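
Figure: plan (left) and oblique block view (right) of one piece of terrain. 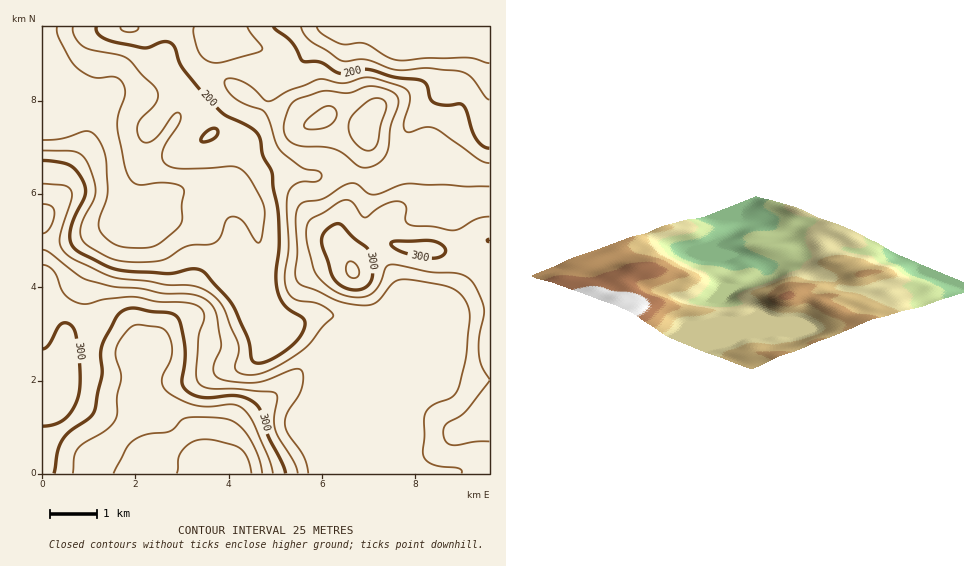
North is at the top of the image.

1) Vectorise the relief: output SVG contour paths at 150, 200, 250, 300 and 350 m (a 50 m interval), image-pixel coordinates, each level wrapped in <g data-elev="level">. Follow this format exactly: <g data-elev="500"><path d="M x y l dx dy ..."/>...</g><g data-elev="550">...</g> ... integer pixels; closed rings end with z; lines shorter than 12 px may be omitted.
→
<g data-elev="150"><path d="M489 63l-23-5-40 0-23 3-8-1-8-3-22-14-20 2-7-2-16-9-5-7"/><path d="M57 27l0 5 2 7 12 21 7 8 15 9 21 0 4 1 4 5 3 5 0 6-7 21-1 12 10 47 4 7 6 3 29-1 11 1 6 4 1 4-2 13 0 14-2 6-18 17-11 5-26 0-14-5-9-8-3-8 1-9 6-18 2-10-2-32-7-17-6-7-6-2-25 8-19 1"/></g><g data-elev="200"><path d="M489 148l-7-2-6-7-12-33-4-2-15 1-11-3-4-4-3-13-4-4-6-2-23-2-27-8-27 4-20-11-16 0-3-3-10-17-18-15"/><path d="M201 141l5 1 8-3 4-5 0-4-4-2-6 2-6 6z"/><path d="M96 27l1 4 3 5 16 6 29 6 18-6 8 1 4 5 4 14 4 7 35 39 8 8 24 11 8 7 2 6 3 16 9 16 1 16 5 22 1 32-3 31 1 16 3 9 5 7 17 12 3 4-1 7-4 9-10 10-14 10-13 6-8 0-4-4-4-22-13-30-7-10-25-26-10-2-25 5-46-4-14-4-29-15-7-7-1-11 4-14 11-23 1-6-2-7-6-11-8-7-10-3-17-2"/></g><g data-elev="250"><path d="M308 473l-4-16-16-23-3-10 2-11 11-17 4-8 1-11-2-7-9 0-24 10-12 3-20-1-16-3-5-4-2-5 1-7 7-17-4-28-3-10-7-8-15-6-28-1-23-4-26-2-27-7-10-5-28-22-7-3"/><path d="M43 233l3-1 4-5 4-14-3-7-8-2"/><path d="M489 186l-81-2-10 2-18 8-7 1-6-2-9-9-7-1-9 3-19 13-21 4-4 4-2 9 1 36-2 23 2 6 5 4 15 6 23 11 26 3 6-1 5-2 18-20 6-2 8 0 40 7 9 5 7 8 4 9 1 10-4 38-6 28-3 7-4 4-20 9-7 7-2 7 0 17-1 15 2 7 5 5 9 3 19 2 3 2 0 3"/><path d="M359 167l7 1 8-2 7-5 5-6 3-8 2-21 7-21 0-6-2-5-12-6-15-2-21 7-27-2-23 8-6 4-4 8-4 15 1 8 4 6 11 6 24 1 11 2 9 5z"/></g><g data-elev="300"><path d="M286 473l-4-10-14-28-7-24-6-8-8-5-11-2-27 2-9-1-9-3-7-6-2-7 3-20 0-14-4-22-4-8-7-4-19-2-17-3-9 1-7 5-14 26-3 13 1 22-7 35-5 7-19 14-8 9-5 11-4 22"/><path d="M43 426l15-3 11-9 9-16 2-19-4-42-2-8-3-4-6-2-5 2-11 19-3 4-3 1"/><path d="M349 289l13 0 5-3 3-4 3-9-3-18-4-8-12-9-12-12-5-2-7 3-6 6-2 6 0 6 11 32 6 7z"/><path d="M426 258l9 0 6-2 4-3 0-5-6-5-9-2-34 0-5 3 2 3 8 5z"/></g><g data-elev="350"><path d="M262 473l-3-14-5-13-7-12-8-9-7-4-7-2-28-2-14 2-14 12-21 3-13 6-8 8-14 25"/></g>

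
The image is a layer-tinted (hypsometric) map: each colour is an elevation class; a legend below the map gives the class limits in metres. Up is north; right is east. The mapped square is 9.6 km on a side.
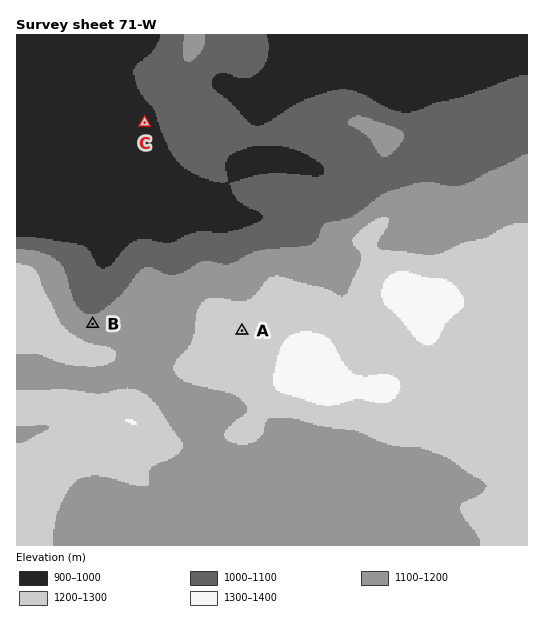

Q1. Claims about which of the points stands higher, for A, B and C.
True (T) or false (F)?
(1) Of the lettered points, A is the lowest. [F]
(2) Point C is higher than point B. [F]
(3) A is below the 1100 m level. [F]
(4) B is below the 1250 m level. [T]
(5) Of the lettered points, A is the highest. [T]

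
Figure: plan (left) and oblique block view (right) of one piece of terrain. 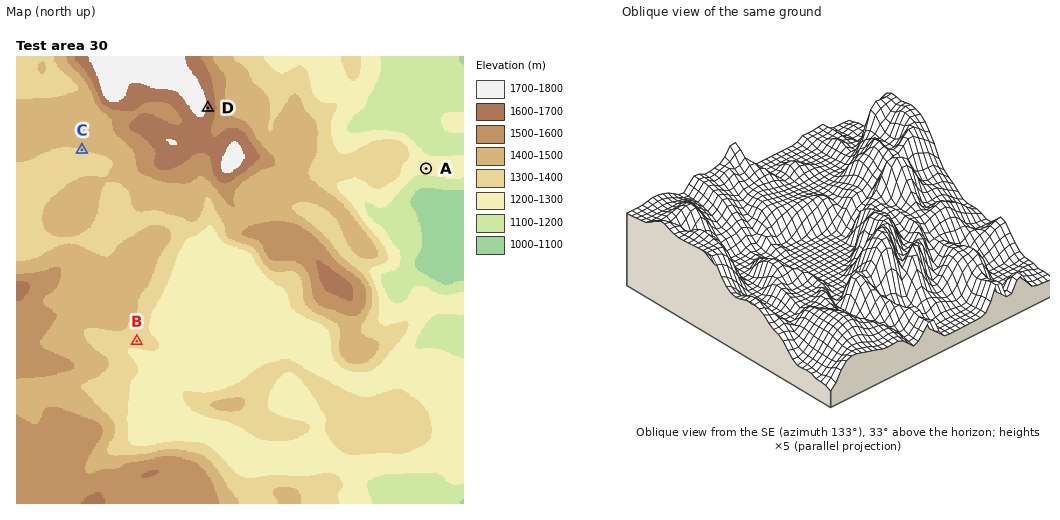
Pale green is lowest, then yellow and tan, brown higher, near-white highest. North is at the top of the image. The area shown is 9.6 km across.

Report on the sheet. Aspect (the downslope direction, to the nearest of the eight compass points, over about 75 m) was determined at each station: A S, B S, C S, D E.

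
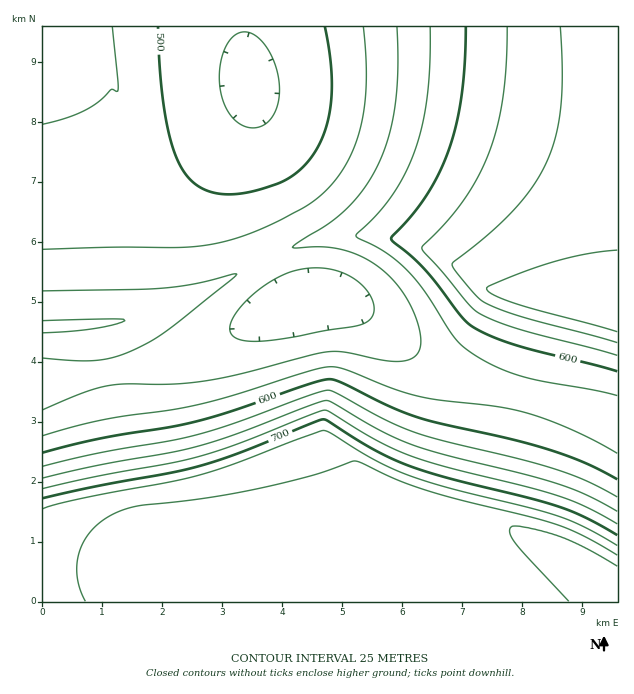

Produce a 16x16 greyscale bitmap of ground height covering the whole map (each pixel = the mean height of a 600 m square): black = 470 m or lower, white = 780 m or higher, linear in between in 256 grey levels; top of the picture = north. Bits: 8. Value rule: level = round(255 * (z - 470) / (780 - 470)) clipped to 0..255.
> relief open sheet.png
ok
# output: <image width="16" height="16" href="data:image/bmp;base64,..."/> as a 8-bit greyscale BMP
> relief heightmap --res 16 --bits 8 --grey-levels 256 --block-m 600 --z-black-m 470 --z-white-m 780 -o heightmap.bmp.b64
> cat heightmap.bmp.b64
<image width="16" height="16" href="data:image/bmp;base64,Qk02BQAAAAAAADYEAAAoAAAAEAAAABAAAAABAAgAAAAAAAABAAATCwAAEwsAAAABAAAAAAAAAAAAAAEBAQACAgIAAwMDAAQEBAAFBQUABgYGAAcHBwAICAgACQkJAAoKCgALCwsADAwMAA0NDQAODg4ADw8PABAQEAAREREAEhISABMTEwAUFBQAFRUVABYWFgAXFxcAGBgYABkZGQAaGhoAGxsbABwcHAAdHR0AHh4eAB8fHwAgICAAISEhACIiIgAjIyMAJCQkACUlJQAmJiYAJycnACgoKAApKSkAKioqACsrKwAsLCwALS0tAC4uLgAvLy8AMDAwADExMQAyMjIAMzMzADQ0NAA1NTUANjY2ADc3NwA4ODgAOTk5ADo6OgA7OzsAPDw8AD09PQA+Pj4APz8/AEBAQABBQUEAQkJCAENDQwBEREQARUVFAEZGRgBHR0cASEhIAElJSQBKSkoAS0tLAExMTABNTU0ATk5OAE9PTwBQUFAAUVFRAFJSUgBTU1MAVFRUAFVVVQBWVlYAV1dXAFhYWABZWVkAWlpaAFtbWwBcXFwAXV1dAF5eXgBfX18AYGBgAGFhYQBiYmIAY2NjAGRkZABlZWUAZmZmAGdnZwBoaGgAaWlpAGpqagBra2sAbGxsAG1tbQBubm4Ab29vAHBwcABxcXEAcnJyAHNzcwB0dHQAdXV1AHZ2dgB3d3cAeHh4AHl5eQB6enoAe3t7AHx8fAB9fX0Afn5+AH9/fwCAgIAAgYGBAIKCggCDg4MAhISEAIWFhQCGhoYAh4eHAIiIiACJiYkAioqKAIuLiwCMjIwAjY2NAI6OjgCPj48AkJCQAJGRkQCSkpIAk5OTAJSUlACVlZUAlpaWAJeXlwCYmJgAmZmZAJqamgCbm5sAnJycAJ2dnQCenp4An5+fAKCgoAChoaEAoqKiAKOjowCkpKQApaWlAKampgCnp6cAqKioAKmpqQCqqqoAq6urAKysrACtra0Arq6uAK+vrwCwsLAAsbGxALKysgCzs7MAtLS0ALW1tQC2trYAt7e3ALi4uAC5ubkAurq6ALu7uwC8vLwAvb29AL6+vgC/v78AwMDAAMHBwQDCwsIAw8PDAMTExADFxcUAxsbGAMfHxwDIyMgAycnJAMrKygDLy8sAzMzMAM3NzQDOzs4Az8/PANDQ0ADR0dEA0tLSANPT0wDU1NQA1dXVANbW1gDX19cA2NjYANnZ2QDa2toA29vbANzc3ADd3d0A3t7eAN/f3wDg4OAA4eHhAOLi4gDj4+MA5OTkAOXl5QDm5uYA5+fnAOjo6ADp6ekA6urqAOvr6wDs7OwA7e3tAO7u7gDv7+8A8PDwAPHx8QDy8vIA8/PzAPT09AD19fUA9vb2APf39wD4+PgA+fn5APr6+gD7+/sA/Pz8AP39/QD+/v4A////AODq8PLy8/P09PPy8fT4/P3g6u/x8vP09vf39/j5+/ro1eHn6evt7/H09vf06tzFppmptsPR3eLm6+PMtqaWhnJibXZ/jaS/0sejintyaV9WREpOUVhmepOIbF5ZV1VTUkBBQD07PkdUVEhHT1ZcYmtTUUxCNS0qLjE1Q1txgI+eRkZGR0IzJyMoNVB5nq2yszIyMzM1Ojk1O05wkZ6lqaonJygmJCcvO0tfc4WSm6GkJCUkHxkXGyY4TmV4iJOboCgnJRsQCw0YK0Jab4GOl54uLCcYCwQFESQ8VGp8ipWdNTAmFggCBBAiOVFneomUnjoyJRUJBAYSIzlQZniIlZ8="/>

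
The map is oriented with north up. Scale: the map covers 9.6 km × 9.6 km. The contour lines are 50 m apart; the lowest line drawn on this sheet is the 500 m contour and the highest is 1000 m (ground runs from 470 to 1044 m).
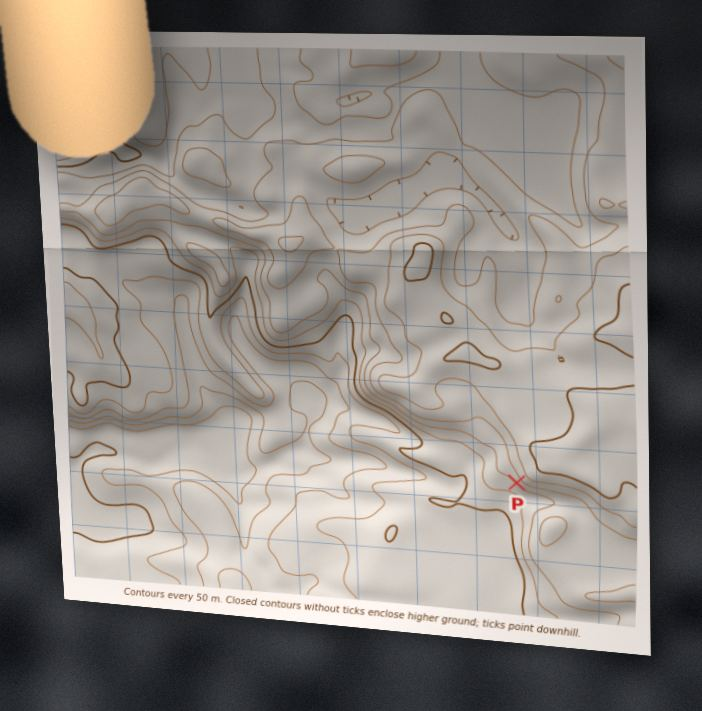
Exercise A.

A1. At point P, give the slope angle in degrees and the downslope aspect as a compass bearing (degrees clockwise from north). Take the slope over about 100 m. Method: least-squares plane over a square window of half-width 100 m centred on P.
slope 22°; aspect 226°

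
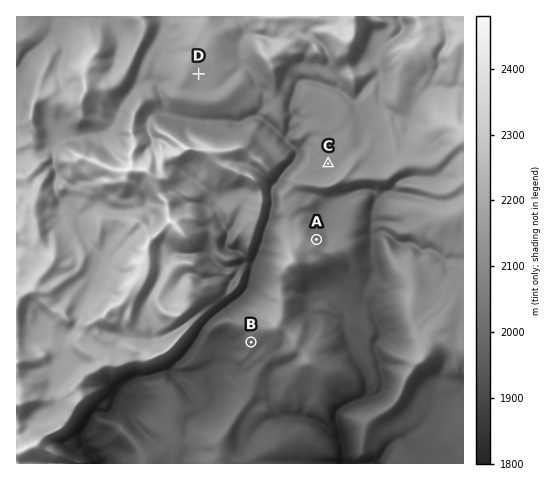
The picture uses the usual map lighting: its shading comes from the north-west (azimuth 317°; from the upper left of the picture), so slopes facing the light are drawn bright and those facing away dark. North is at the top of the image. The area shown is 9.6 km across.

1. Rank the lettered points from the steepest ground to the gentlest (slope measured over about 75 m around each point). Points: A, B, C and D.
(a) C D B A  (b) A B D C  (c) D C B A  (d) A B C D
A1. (b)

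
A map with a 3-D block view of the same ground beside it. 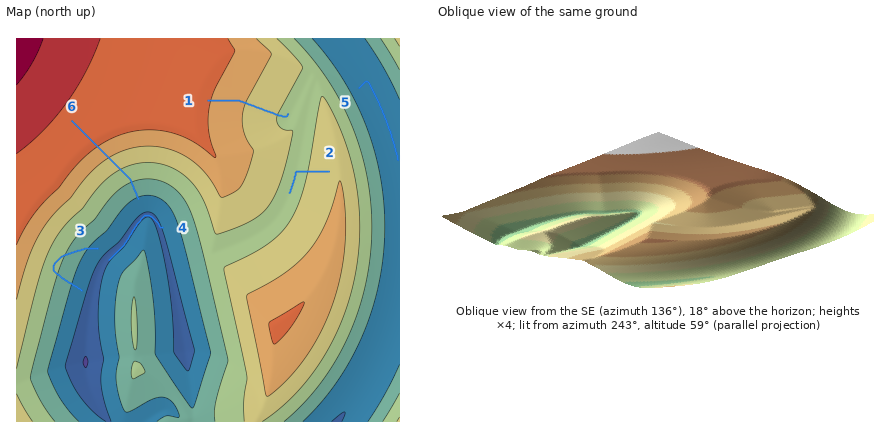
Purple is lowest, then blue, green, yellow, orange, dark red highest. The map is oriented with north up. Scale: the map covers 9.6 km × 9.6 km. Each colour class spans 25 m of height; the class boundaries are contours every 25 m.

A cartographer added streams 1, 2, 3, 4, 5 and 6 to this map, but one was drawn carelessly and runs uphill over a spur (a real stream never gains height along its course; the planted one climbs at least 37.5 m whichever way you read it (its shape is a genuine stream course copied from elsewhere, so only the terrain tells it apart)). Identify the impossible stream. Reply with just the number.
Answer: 3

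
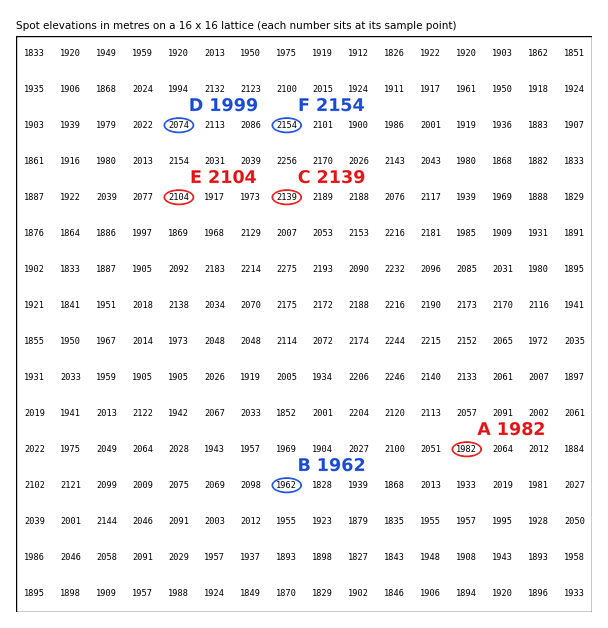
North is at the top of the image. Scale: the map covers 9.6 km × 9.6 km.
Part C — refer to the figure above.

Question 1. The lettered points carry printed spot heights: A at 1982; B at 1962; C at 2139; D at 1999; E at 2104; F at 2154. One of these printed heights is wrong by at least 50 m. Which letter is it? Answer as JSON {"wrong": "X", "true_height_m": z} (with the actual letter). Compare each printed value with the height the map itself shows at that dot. {"wrong": "D", "true_height_m": 2074}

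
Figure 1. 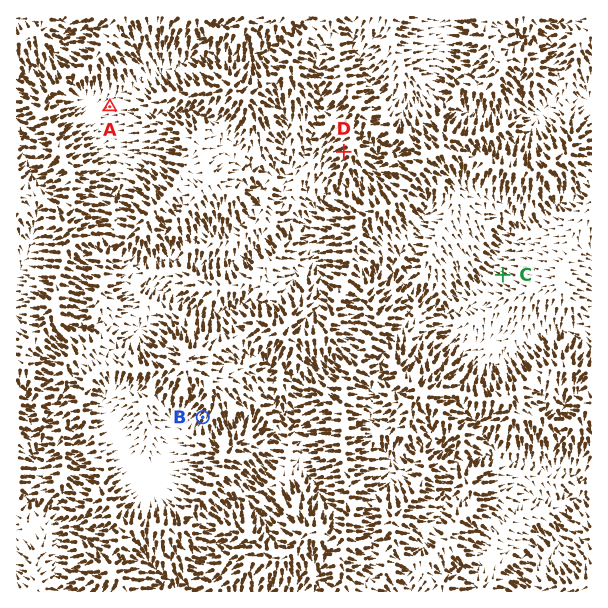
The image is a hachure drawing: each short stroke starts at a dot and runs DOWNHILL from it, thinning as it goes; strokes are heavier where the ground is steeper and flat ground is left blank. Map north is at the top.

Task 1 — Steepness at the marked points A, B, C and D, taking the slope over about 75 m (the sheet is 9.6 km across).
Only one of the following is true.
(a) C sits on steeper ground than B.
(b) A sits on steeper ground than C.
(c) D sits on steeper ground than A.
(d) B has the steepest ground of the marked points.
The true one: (c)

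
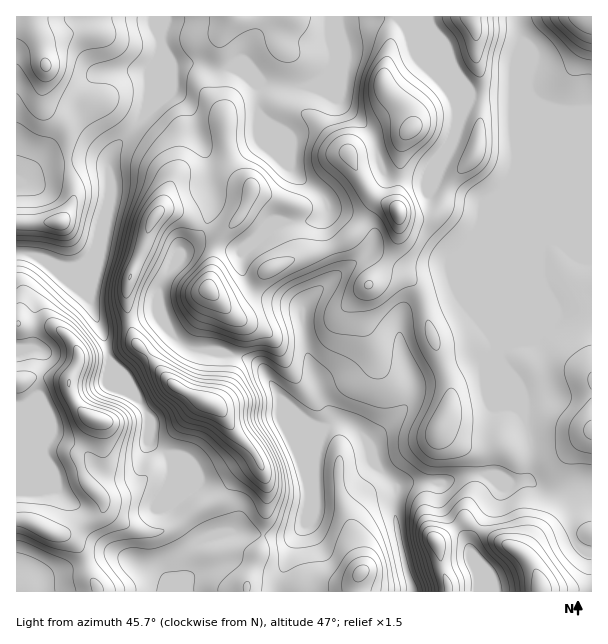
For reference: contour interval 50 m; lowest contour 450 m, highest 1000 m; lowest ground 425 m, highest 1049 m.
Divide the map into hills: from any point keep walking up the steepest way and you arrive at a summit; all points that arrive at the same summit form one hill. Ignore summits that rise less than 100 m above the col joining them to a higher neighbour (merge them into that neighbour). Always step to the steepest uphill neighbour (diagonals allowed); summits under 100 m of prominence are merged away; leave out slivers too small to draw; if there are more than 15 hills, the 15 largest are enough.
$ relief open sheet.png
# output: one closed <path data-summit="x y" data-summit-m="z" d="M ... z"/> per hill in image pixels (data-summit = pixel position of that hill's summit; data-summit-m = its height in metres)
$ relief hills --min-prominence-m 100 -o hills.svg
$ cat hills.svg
<path data-summit="207 402" data-summit-m="1049" d="M458 290l-6 0-33 11-9 5-7 6-3 9 0 24 12 33 0 17-8 13-36 36-2-6-16-14-15-2-14 6-15-6-24-21-18-32-6-5-22-9-24-5-15 0-12-4-13-11-14-22-33 9-27 2 8 18 4 21 14 14 8 15 18 25-2 24 20 13 4 5 0 18-4 9 0 12 8 17 23 27-7 6-6 10 0 34 92 0 2-14 12-35 14-19 7-17 2-25 21 0 18-2 20-17 22 23 11-4 37 0 26-8 21 1 16 7 15-1 6-4 2-13 0-26-6-22-6-9-16-41-2-13-6-14-28-34z"/><path data-summit="209 290" data-summit-m="976" d="M260 115l-2 25-30 11-16 0-8-4 4 17 0 19 4 15-1 14-9 21-22 21 0 3-14 18-8 16 2 23 12 21 13 11 12 4 15 0 24 5 22 9 6 5 18 32 24 21 15 6 14-6 15 2 16 14 2 6 36-36 8-13 0-17-12-33 0-24 3-9 7-6 9-5 33-11 6 0 3 5 1-4-12-25-40 5-11-3-28-16-36 25 2-11-12-33 0-17-14 6-29-1 2-15 5-6 6-21-21-51z"/><path data-summit="95 419" data-summit-m="997" d="M24 253l-8 1 0 337 169 1 1-34 6-10 7-6-23-27-8-17 0-12 4-9 0-18-4-5-20-13 2-24-18-25-8-15-14-14-4-21-18-46-25-19-13-13-14-8z"/><path data-summit="591 17" data-summit-m="888" d="M591 16l-73 1 5 28-7 18-2 11 0 61 3 30-12 33 1 138 35-88 7-7 44 1z"/><path data-summit="399 212" data-summit-m="948" d="M252 78l-2 0 8 11 1 25 15 14 14 36 9 12 20 14 9 11 2 9-4 15 2 14 10 21 1 13 2 1 30-22 30 16 11 3 40-5 18 40 24 29 7 16 2 1 1-5-9-17 1-1-8-17 1-1-3-3-22-57-28-29-6-10-1-17 15-39-8 8-8 17-39-5-5-6-6-26-6-13-32-33-23-12-28 0-26-4z"/><path data-summit="45 65" data-summit-m="861" d="M156 16l-140 1 1 164 9 0 13-13 12-5 42-3 16 5 3-13 20-21 16-24 2-26 12-28z"/><path data-summit="155 216" data-summit-m="919" d="M171 91l-6 3-21 20-34 41 0 40-12 47-6 13-14 11-15 2-11-2 36 30 6 18 4 9 4 2 58-11 0-27 6-12 14-18 0-3 22-21 9-21 1-14-4-15-2-27-10-21-8-28-8-10z"/><path data-summit="591 431" data-summit-m="760" d="M557 241l-9 0-8 10-34 79-1 17-5 6 0 9 18 45 6 9 6 22-1 36-6 6 7 1 16 12 23 0 12-5 11 0 0-245z"/><path data-summit="411 129" data-summit-m="922" d="M396 16l-64 0-1 26 5 14-2 9-13 15-9 6 8 2 18 10 32 33 6 13 6 26 5 6 39 5 8-17 18-24 5-15 0-21-13-33-30-30-8-15z"/><path data-summit="362 572" data-summit-m="767" d="M374 463l-20 17-40 3 0 20-8 21-10 10-7 17-11 33 1 8 133-1-16-69-2-16 3-20z"/><path data-summit="540 590" data-summit-m="932" d="M498 478l-4 1 8 9-30 48-3 10 9 26 0 19 113 1 1-103-11-1-12 5-23 0-16-12-23 1z"/><path data-summit="435 540" data-summit-m="834" d="M482 474l-20 1-18 7-37 0-10 4-3 20 2 16 7 38 10 32 64 0 3-2-2-18-9-26 1-7 32-51-10-12z"/><path data-summit="60 222" data-summit-m="787" d="M93 160l-18 0-30 4-6 4-13 13-10 1 1 71 15 1 19 11 12 3 15-2 14-11 6-13 12-47-1-28-4-4z"/><path data-summit="471 17" data-summit-m="879" d="M518 16l-121 1 9 9 4 10 58 58 45 2 3-33 7-18z"/>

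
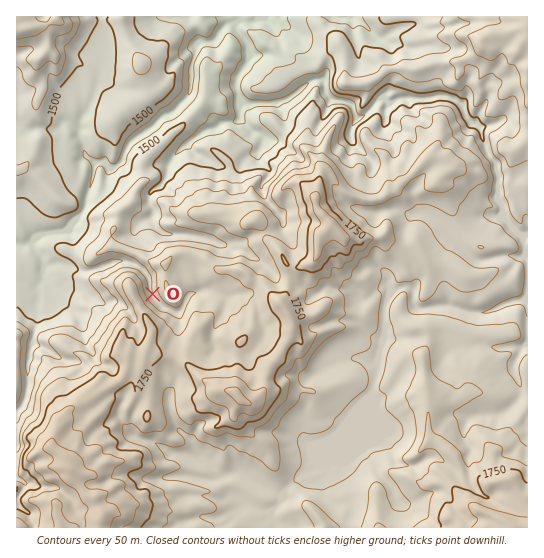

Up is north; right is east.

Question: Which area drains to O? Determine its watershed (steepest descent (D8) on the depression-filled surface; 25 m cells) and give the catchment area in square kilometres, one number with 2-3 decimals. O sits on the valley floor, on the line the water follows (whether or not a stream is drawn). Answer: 4.949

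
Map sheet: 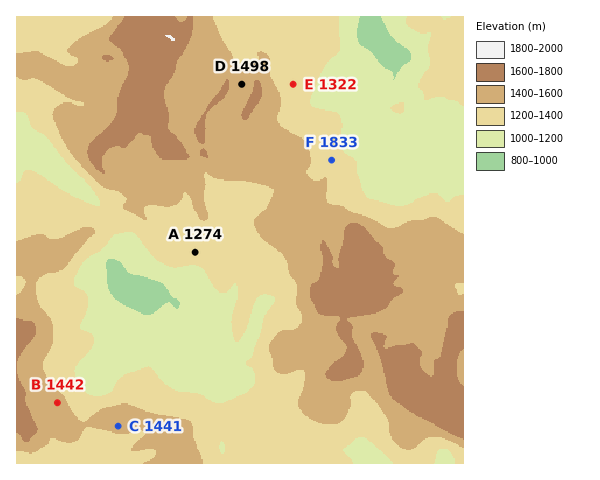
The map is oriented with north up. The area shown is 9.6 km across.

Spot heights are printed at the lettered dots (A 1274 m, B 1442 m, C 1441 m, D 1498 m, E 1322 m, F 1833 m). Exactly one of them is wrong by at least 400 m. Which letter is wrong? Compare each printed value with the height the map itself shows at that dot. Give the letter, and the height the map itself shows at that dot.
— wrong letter F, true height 1333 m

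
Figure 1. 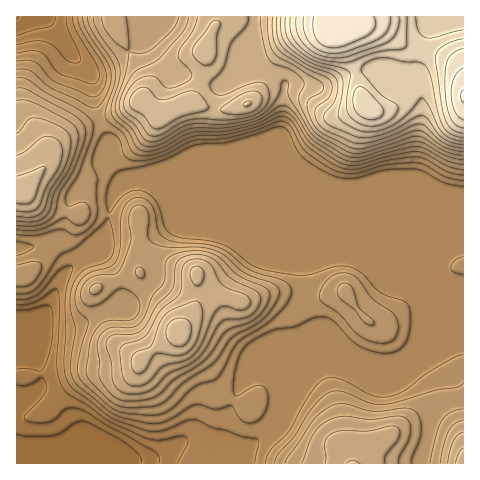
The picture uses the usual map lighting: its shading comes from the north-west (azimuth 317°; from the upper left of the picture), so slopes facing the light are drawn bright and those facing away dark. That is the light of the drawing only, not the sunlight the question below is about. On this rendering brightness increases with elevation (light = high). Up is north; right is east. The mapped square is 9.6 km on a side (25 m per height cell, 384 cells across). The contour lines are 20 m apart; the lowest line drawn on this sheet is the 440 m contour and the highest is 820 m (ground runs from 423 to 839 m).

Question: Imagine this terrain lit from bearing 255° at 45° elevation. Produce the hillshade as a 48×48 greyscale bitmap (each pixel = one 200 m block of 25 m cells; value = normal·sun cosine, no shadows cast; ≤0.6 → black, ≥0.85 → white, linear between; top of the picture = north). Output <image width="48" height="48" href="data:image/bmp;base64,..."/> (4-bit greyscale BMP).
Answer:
<image width="48" height="48" href="data:image/bmp;base64,Qk32BAAAAAAAAHYAAAAoAAAAMAAAADAAAAABAAQAAAAAAIAEAAATCwAAEwsAABAAAAAAAAAAAAAAABEREQAiIiIAMzMzAERERABVVVUAZmZmAHd3dwCIiIgAmZmZAKqqqgC7u7sAzMzMAN3d3QDu7u4A////AHZndmZmZ4mYiIdmZnmqmIiIh2VURFeaqnd3dmZmeJmYiIdmZ3iZmZmId2ZVREaKqXd3ZmZ3iqmHd4d3d3d4iZmIdmZmUzWKqXd3ZmeJqqmHZniHeHdniamHZmZmUzR5mHd2ZWirupmGVniHeIZWeamHZlVmVDRoh3d2ZnrMuYh2VWeHeIZFaJmHZURVVUVnd3d3d5vduYdlVFd3Z3ZEZ5mHZURFZlZmZnd3irzMqYZURFZ2VnZUV4iHZDNGZ3dmZnZ4q8y6qYZERFZmVWZVVniGVERmd4d3ZmZovMupqoZERVVlRFZlZnd2VVZmZ3h3d2Z5vLqaqoZVZkRERFZmZmdmZmd3d3d3d2aKu7qqqYZndkMzM0ZmZmZmZ3iHZmZ3d2Z6u6u6mHd4h0IjM0VnZmZmeJmHZVZmd2Z6u6qpdmeZlkIjNEVmdmZniqmGVEZmZmZ6u6qYZWmqhkIjVVRWZmZoqph1Q0VmZnd6y6mHZnq6hlM0Z2Q0ZmZ4qodVQ0VmZnd5vLl2Zoq6hmVFd2MjRmd5mHVEREVmZnZXvcllZ4mZiHZWd1MiNWeJh1REVVVmZmU1nMp1V4iImYdVVUMiNGeIhkI0ZmZmZ2Uzerp1V4doq5dUMyIiNFZ4dSJGZmZ3d2UzWJhmeIZoq5YyERE0RWd3ZDRmZmZ3iGZURnZnmYZnmYUgABNWZmZmZWZmZmZniHdmZlZoqoZmdlMQAUZmZmZmZmZmZmZmd4d3d1VouoZURDMiNWZmZmZmZmZmZmZmZohmeHRYuoZCJFVWZmZmZmZmZmZmZmZmZodlaHRGqpUhRmZmZmZmZmZmZmZmZmZmZodDR3QlmpURVmZmZmZmZmZmZmZmZmZmZnYwJWQkiYQSZmZmZmZmZmZmZmZmZmZmZmUgFGU0aHQlZmZmZmZmZmZmZmZmZmZmZ2UgAlVEVmVWZmZmZmZmZmZmd3ZmZmZ3eGZCETVEVmZmZmZmZmZmZmZ3iHd3d3eamXdkEBNFZmd3dmZmZmZmZniaqXVWd4m7qXd1MAJGeIdlZmZmZmZmZ4q8unVWZ4q7qnd2QQE2irl0NGd3d2ZmeLzMyoZVVnrMund2QhEli9uFM0Z3dnd2et7cupdVVXrdund1QyE2nNyWM1eHZVVmnf/bqphlRGrdy3dlQyJIvMuXRGeIdlQ0nf/amql1RFnNy2ZUMiNq3bmHZmd4iGMTje2pq6hkRFi9y2UzIjR77admd2VWiHQSe8qJu6ZDRFe9y1QiIzR77aZFZ2RFeHQjaZiKzJQjVme9y0MiNEV73aZEZ2VVZ3ZEaJiby4MkZmi8ukMiNFaM7KdVZ4dlZmZmeaqrynRGd3m7qUQzRWet25dmeJh1VmZ4m8y6qGVXiImqmFVDRXrNynd4iZhkRWeKvN25hlVniHiZiGVUVpzduGZ4mZhkRWes3dy5dlVmdmZ4d2ZVaL3cllZ4iZhlRWi+7cuodmVVREVndnZmit7adVVniZl2VVe+7cqXZmVUMjRWZnd3m93JZVVniamHZVe+7bqHZmZUIiRmZg=="/>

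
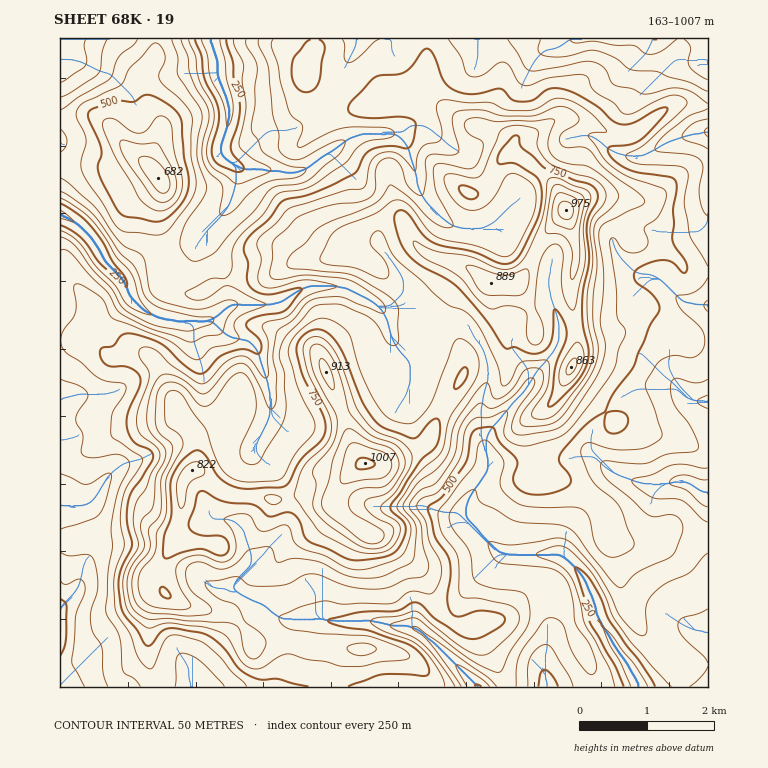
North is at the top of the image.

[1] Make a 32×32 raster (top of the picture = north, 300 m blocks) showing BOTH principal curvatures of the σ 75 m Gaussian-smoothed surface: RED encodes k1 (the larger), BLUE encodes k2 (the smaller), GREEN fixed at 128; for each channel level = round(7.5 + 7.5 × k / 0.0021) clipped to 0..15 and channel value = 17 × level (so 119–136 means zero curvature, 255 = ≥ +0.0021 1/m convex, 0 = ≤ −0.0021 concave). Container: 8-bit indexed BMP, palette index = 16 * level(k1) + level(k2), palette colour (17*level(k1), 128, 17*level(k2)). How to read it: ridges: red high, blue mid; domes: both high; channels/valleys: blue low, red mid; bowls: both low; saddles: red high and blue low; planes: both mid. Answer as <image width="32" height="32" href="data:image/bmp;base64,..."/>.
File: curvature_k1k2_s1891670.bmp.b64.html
<image width="32" height="32" href="data:image/bmp;base64,Qk02CAAAAAAAADYEAAAoAAAAIAAAACAAAAABAAgAAAAAAAAEAAATCwAAEwsAAAABAAAAAAAAAIAAABGAAAAigAAAM4AAAESAAABVgAAAZoAAAHeAAACIgAAAmYAAAKqAAAC7gAAAzIAAAN2AAADugAAA/4AAAACAEQARgBEAIoARADOAEQBEgBEAVYARAGaAEQB3gBEAiIARAJmAEQCqgBEAu4ARAMyAEQDdgBEA7oARAP+AEQAAgCIAEYAiACKAIgAzgCIARIAiAFWAIgBmgCIAd4AiAIiAIgCZgCIAqoAiALuAIgDMgCIA3YAiAO6AIgD/gCIAAIAzABGAMwAigDMAM4AzAESAMwBVgDMAZoAzAHeAMwCIgDMAmYAzAKqAMwC7gDMAzIAzAN2AMwDugDMA/4AzAACARAARgEQAIoBEADOARABEgEQAVYBEAGaARAB3gEQAiIBEAJmARACqgEQAu4BEAMyARADdgEQA7oBEAP+ARAAAgFUAEYBVACKAVQAzgFUARIBVAFWAVQBmgFUAd4BVAIiAVQCZgFUAqoBVALuAVQDMgFUA3YBVAO6AVQD/gFUAAIBmABGAZgAigGYAM4BmAESAZgBVgGYAZoBmAHeAZgCIgGYAmYBmAKqAZgC7gGYAzIBmAN2AZgDugGYA/4BmAACAdwARgHcAIoB3ADOAdwBEgHcAVYB3AGaAdwB3gHcAiIB3AJmAdwCqgHcAu4B3AMyAdwDdgHcA7oB3AP+AdwAAgIgAEYCIACKAiAAzgIgARICIAFWAiABmgIgAd4CIAIiAiACZgIgAqoCIALuAiADMgIgA3YCIAO6AiAD/gIgAAICZABGAmQAigJkAM4CZAESAmQBVgJkAZoCZAHeAmQCIgJkAmYCZAKqAmQC7gJkAzICZAN2AmQDugJkA/4CZAACAqgARgKoAIoCqADOAqgBEgKoAVYCqAGaAqgB3gKoAiICqAJmAqgCqgKoAu4CqAMyAqgDdgKoA7oCqAP+AqgAAgLsAEYC7ACKAuwAzgLsARIC7AFWAuwBmgLsAd4C7AIiAuwCZgLsAqoC7ALuAuwDMgLsA3YC7AO6AuwD/gLsAAIDMABGAzAAigMwAM4DMAESAzABVgMwAZoDMAHeAzACIgMwAmYDMAKqAzAC7gMwAzIDMAN2AzADugMwA/4DMAACA3QARgN0AIoDdADOA3QBEgN0AVYDdAGaA3QB3gN0AiIDdAJmA3QCqgN0Au4DdAMyA3QDdgN0A7oDdAP+A3QAAgO4AEYDuACKA7gAzgO4ARIDuAFWA7gBmgO4Ad4DuAIiA7gCZgO4AqoDuALuA7gDMgO4A3YDuAO6A7gD/gO4AAID/ABGA/wAigP8AM4D/AESA/wBVgP8AZoD/AHeA/wCIgP8AmYD/AKqA/wC7gP8AzID/AN2A/wDugP8A/4D/AJiHmIa3h4aGhLSFh4eGhXWGl/iigOenhHWXyKZwt5iIt4eHlsdldXWW2paGl6fI2Of5oYDHt4ZkhrjXgKS3l5iWl3WF1VJzhbW4p5a3tsbGopCQ2LmYmISF56KA2JeGdZaXpLbGpuf2xoaFhXOCgJCScOe2uMnIlZbWcMe3h4aHpHaEucr5toSFhIaHh4aXl6iUxoSFhZWWuLVw54d3d4endJTJ2bVSgoOWqId1hZaWhqe4lnWGp7jJkJTHh3eHh5iFg4TE5ZTX14SGpYaHpqa1taemhnSCgXCCyKiYl5iHqKaEhbbpxsa1lIWFp5bX+/m2dXWElpinlaWomJeXmJeGdoS4heWlc4N1t4Om2MWTs5KCZIaHhoaHhqeolpeploaFg6iU2LWl9/b41JXog5S1YqaDhZaoqJent5eFhJZzh4dyhJXJ+dZ0c2OVt6bYydqUp4aDhKiomKiFcoSEY5WXp4VzYaLWlXV2hoSWptnZ2dO4p4NzpJWVhYOHmJenuIeHpra3t8aVh4aGhlOV94WEk/mGYpPolaWFlamop6eHh4eGlqfJtqWnp4KWc9XFZWVl1raDkrL52YWDl5iHh4Z2dYRzp+ulk8nIgJaE+JZ0d3aG6JPXoIL2pYSEhoZ1hYeHmHTDxXN0ybWBhcj4hHWHhoa4xqTFUNb6k5eGhoaYmJent+mng5WlkJW3+reEhoaGh5aklbXHoPmlhYeGl5iIl6bXppOChKO11abXpJanhJiHh3OnhdqC9YSFl4aXmIaoxYGAgZSCkqOBdLi4p5KEl4eFhKZ0toL3dHWXl5aFp9i3cMnIyMiUtbSAkJBwk7aGhXS42NiVk/d0hYeGlJbItoCCt6iGl5WW2OfFtrbYlYSWxvfG5bWC+JR0dHSop+mAkMeVlnV2pqenmKfIp4aE6PbGlWNj9mL3g4OopqeGsnC3p5aldYWFp6iXl6fIlab3Y3KDdnLVxfVRdJaWlnVwpbiopsaEhXR1l6iol4a22LaBlaaFdHL7+qOVl6iGdbanp4W3+rW2pJa3loaXhYTVgZXZ6KZkcvfH5sbHyKd1ppiVlvm4lpSBcoCAgIaFuOqA2LaD5pT1tISmhXSGt6d2hpbnt6amUKOot8qlcZS1tZOlg3O3yKVTlqOAkYGFp3WW6IWWuKeUgMiGlqemg4FxhHSnyNXa56WUteb4toNxtcmohqeoqbdwt4enhpe3yLeWptanlXN02MiXdYT46NZ1hpaWpoamgoGnhqinhoeIh4emdWWmhYWnlYWGhoS3lnVlhqinlqdwlYaGqKiGhpiHh5eHdZeXdIaoqIaGl5V0l4aXhrioloCnp7iYqKiEl4eXqIeGl5Z1hISXlqeVt5c="/>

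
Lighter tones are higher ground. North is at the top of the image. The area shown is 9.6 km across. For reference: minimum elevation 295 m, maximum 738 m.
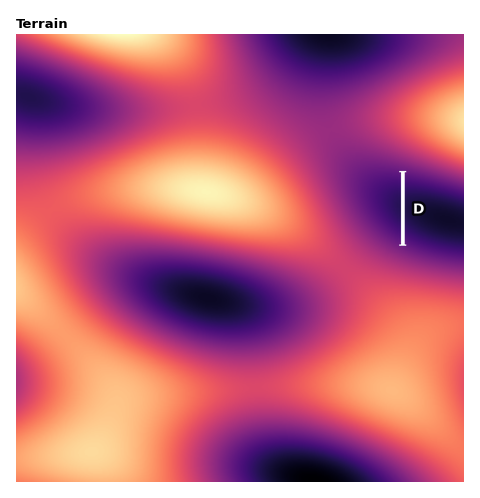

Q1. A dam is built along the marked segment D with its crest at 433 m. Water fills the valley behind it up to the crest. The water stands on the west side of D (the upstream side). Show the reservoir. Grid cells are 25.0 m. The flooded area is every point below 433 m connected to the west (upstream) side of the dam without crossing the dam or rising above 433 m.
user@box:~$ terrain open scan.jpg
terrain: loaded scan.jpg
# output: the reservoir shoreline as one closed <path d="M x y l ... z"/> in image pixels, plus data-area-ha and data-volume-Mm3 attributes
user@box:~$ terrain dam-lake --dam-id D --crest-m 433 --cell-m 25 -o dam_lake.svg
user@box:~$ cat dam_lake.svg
<path d="M395 169l-24 0-6 3-6 6-1 4 0 12 3 11 10 15 13 14 16 10 1-73-6-2z" data-area-ha="110" data-volume-Mm3="32.19"/>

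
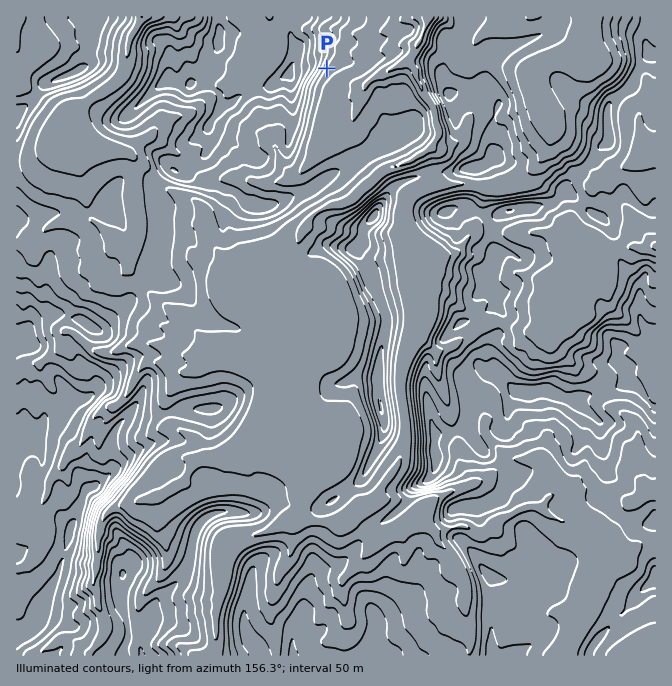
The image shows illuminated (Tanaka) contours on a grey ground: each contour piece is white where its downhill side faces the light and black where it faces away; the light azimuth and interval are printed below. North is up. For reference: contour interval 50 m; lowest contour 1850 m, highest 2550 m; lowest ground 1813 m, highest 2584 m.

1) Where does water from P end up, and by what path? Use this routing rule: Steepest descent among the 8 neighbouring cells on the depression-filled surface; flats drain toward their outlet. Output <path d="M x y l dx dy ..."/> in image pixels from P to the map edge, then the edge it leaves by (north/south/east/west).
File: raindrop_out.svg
<path d="M327 68l17 17 21 0 7-7 30-15 3 0 0-1 10-10 2-4 0-5 3-3 4-7 0-3 3-5 0-7 1-1"/>
exit: north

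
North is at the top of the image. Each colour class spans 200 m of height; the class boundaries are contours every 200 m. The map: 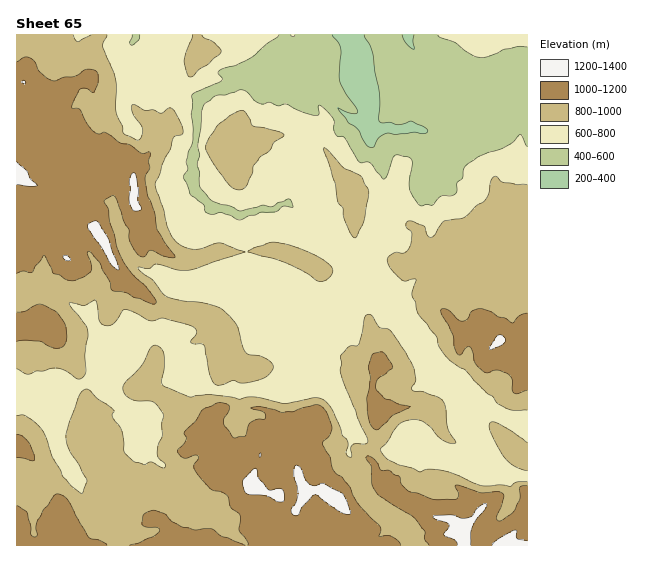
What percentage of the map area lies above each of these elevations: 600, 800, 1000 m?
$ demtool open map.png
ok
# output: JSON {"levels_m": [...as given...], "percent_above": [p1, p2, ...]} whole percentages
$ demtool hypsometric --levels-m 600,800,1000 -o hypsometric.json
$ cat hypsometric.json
{"levels_m": [600, 800, 1000], "percent_above": [87, 54, 23]}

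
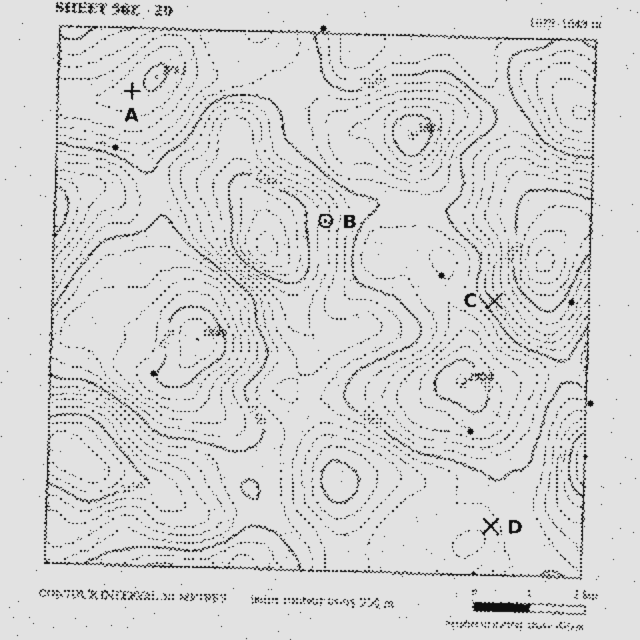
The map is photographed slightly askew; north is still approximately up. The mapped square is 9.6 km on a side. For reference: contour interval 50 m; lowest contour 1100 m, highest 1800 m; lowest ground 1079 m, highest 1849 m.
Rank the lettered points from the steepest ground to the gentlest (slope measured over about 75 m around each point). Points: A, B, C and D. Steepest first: C B D A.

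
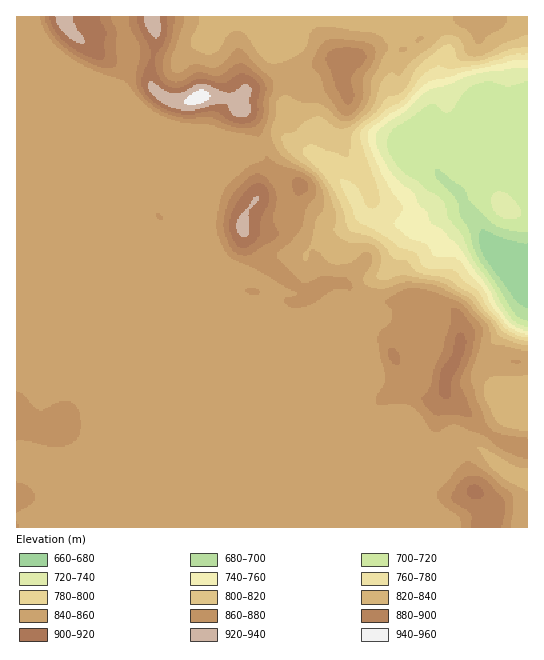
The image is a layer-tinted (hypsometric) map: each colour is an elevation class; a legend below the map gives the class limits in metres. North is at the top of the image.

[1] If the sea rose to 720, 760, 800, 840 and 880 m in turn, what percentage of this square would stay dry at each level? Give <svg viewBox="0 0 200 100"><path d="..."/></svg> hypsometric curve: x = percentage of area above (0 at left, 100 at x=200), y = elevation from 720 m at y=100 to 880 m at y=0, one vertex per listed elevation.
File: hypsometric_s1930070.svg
<svg viewBox="0 0 200 100"><path d="M186 100l-7-25-9-25-18-25-136-25"/></svg>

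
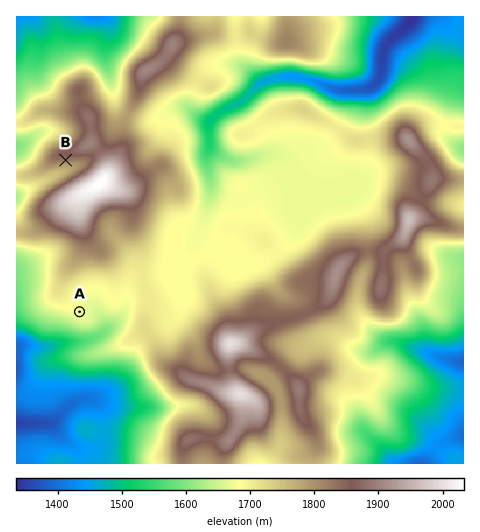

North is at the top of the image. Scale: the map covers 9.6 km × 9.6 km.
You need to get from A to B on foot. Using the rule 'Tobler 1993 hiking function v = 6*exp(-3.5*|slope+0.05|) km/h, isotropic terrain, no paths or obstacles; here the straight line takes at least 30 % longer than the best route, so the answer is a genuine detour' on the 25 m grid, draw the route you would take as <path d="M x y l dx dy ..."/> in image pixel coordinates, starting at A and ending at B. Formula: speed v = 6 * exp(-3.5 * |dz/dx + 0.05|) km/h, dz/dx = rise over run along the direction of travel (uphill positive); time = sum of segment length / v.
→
<path d="M80 312l-3-3-18-37 0-20-4-7-5-4-7-4-5-6-7-14 0-8 5-12 20-19 1-3 0-3 4-7 5-5"/>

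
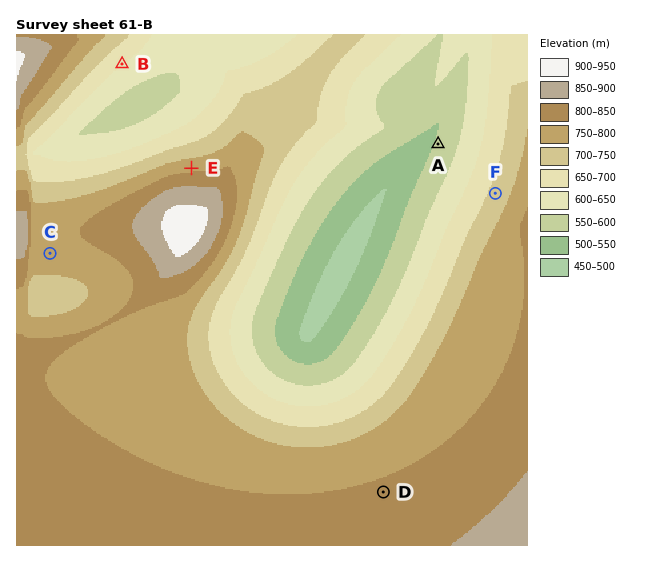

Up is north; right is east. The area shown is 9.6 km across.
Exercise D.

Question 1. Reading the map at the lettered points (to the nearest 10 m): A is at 560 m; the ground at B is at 650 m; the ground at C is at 780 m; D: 810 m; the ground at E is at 780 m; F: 720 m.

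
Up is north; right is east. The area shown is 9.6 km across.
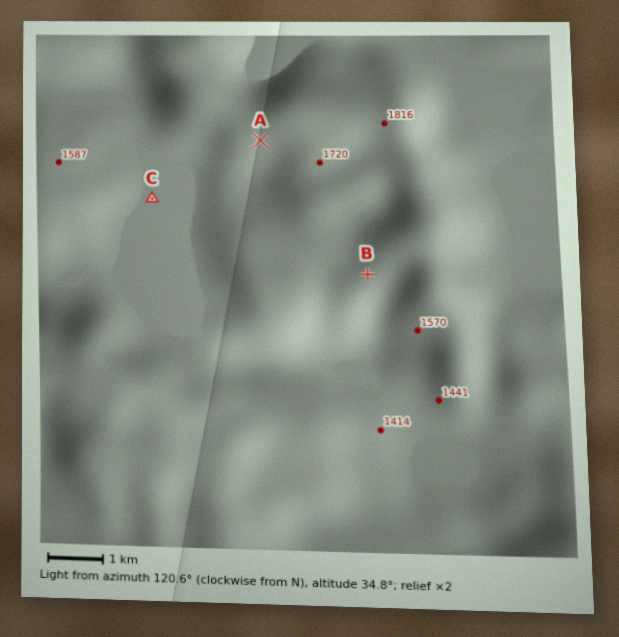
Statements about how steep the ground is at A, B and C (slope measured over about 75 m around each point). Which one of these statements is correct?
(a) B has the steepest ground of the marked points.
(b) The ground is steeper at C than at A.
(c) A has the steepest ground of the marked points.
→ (c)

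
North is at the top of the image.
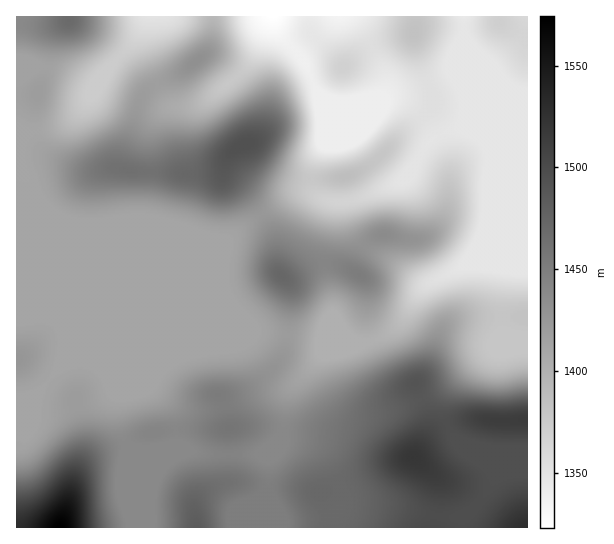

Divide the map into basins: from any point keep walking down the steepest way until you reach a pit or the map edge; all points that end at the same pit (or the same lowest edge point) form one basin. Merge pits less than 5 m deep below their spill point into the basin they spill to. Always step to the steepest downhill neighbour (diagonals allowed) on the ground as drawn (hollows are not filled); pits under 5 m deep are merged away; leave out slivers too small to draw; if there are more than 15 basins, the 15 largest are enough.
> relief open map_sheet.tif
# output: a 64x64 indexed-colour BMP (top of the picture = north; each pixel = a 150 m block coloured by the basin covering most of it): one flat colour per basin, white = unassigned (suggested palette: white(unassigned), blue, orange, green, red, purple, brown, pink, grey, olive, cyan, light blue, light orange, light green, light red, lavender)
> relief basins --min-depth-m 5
<image width="64" height="64" href="data:image/bmp;base64,Qk12CAAAAAAAAHYAAAAoAAAAQAAAAEAAAAABAAQAAAAAAAAIAAATCwAAEwsAABAAAAAAAAAA////ALR3HwAOf/8ALKAsACgn1gC9Z5QAS1aMAMJ34wB/f38AIr28AM++FwDox64AeLv/AIrfmACWmP8A1bDFABEREREREREREREREREREREREREREREREREREREREREREREREREREREREREREREREREREREREREREREREREREREREREREREREREREREREREREREREREREREREREREREREREREREREREREREREREREREREREREREREREREREREREREREREREREREREREREREREREREREREREREREREREREREREREREREREREREREREREREREREREREREREREREREREREREREREREREREREREREREREREREREREREREREREREREREREREREREREREREREREREREREREREREREREREREREREREREREREREREREREREREREREREREREREREREREREREREREREREREREREREREREREREREREREREREREREREREREREREREREREREREREREREREREREREREREREREREREREREREREREREREREREREREREREREREREREREREREREREREREREREREREREREREREREREREREREREREREREREREREREREREREREREREREREREREREREREREREREREREREREREREREREREREREREREREREREREREREREREREREREREREREREREREREREREREREREREREREREREREREREREREREREREREREREREREREREREREREREREREREREREREREREREREREREREREREREREREREREREREREREREREREREREREREREREREREREREREREREREREREREiIREREREREREREREREREREREREREREREREREREREREiIiERERERERERERERERERERERERERERERERERERERESIiIhERERERERERERERERERERERERERERERERERERESIiIiERERERERERERERERERERERERERERERERERERERIiIiIRERERERERERERERERERERERERERERERERERERIiIiIiEREREREREREREREREREREREREREREREREREREiIiIiIRERERERERERERERERERERERERERERERERERESIiIiIiERERERERERERERERERERERERERERERERERERIiIiIiIiIiIiIhEREREREREREREREREREREREREREREiIiIiIiIiIiIiERERERERERERERERERERERERERERESIiIiIiIiIiIiIRERERERERERERERERERERERERERERIiIiIiIiIiIiIhEREREREREREREREREREREREREREREiIiIiIiIiIiIiERERERERERERERERERERERIhEREREiIiIiIiIiIiIiIREREREREREREREREREREREiIhERIiIiIiIiIiIiIiIhERERERERERERERERERERESIiIiIiIiIiIiIiIiIiIiERERERERERERERERERERERIiIiIiIiIiIiIiIiIiIiIRERERERERERERERERERERIiIiIiIiIiIiIiIiIiIiIhEREREREREREREREREREREiIiIiIiIiIiIiIiIiIiIiERERERERERERERERERERESIiIiIiIiIiIiIiIiIiIiIRERERERERERERERERERESIiIiIiIiIiIiIiIiIiIiIhERERERERERERERERERESIiIiIiIiIiIiIiIiIiIiIiERERERERERERERERERERIiIiIiIiIiIiIiIiIiIiIiIRERERERERERERERERERIiIiIiIiIiIiIiIiIiIiIiIhERERERERERERERERERIiIiIiIiIiIiIiIiIiIiIiIiERERERERERERERERERIiIiIiIiIiIiIiIiIiIiIiIiIRERERERERERERERERIiIiIRERERESIiIiIiIiIiIiIhERERMzMzEREREREREiIiEREREREREiIiIiIiIiIiIiEREzMzMzMRERERERERIiEREREREREREiIiIiIiIiIiIREzMzMzMzERERERERESIRERERERERERIiIiIiIiIiIhETMzMzMzMREREREREREREREREREREREiIiIiIiIiIiETMzMzMzMxERERERERERERERERERERERIiIiIiIiIiIRMzMzMzMzMRERERERERERERERERERERERIiIiIiIiIhEzMzMzMzMxERERERERERERERERERERERESIiIiIiIiETMzMzMzMzEREREREREREREREREREREREREiIiIiIiIREzMzMzMzMxERERERERERERERERERERERESIiIiIiIhETMzMzMzMzERERERERERERERERERERERERIiIiIiIiERMzMzMzMzMzERERERERERERERERERERERIiIiIiIiIRETMzMzMzMzMzEREREREREREREREREREREiIiIiIiIhERMzMzMzMzMzMxERERERERERERERERERESIiIiIiIiEREzMzMzMzMzMzMxERERERERERFEERERESIiIiIiIiIRETMzMzMzMzMzMzMRERERERERFERBERERIiIiIiIiIhERMzMzMzMzMzMzMxERERERERFERERBEREiIiIiIiIiERETMzMzMzMzMzMzERERERERFEREREREQSIiIiIiIiERERMzMzMzMzMzMzMREREREREUREREREREIiIiIiIiERERERMzMzMzMzMzMzERERERERREREREREQiIiIiIiER"/>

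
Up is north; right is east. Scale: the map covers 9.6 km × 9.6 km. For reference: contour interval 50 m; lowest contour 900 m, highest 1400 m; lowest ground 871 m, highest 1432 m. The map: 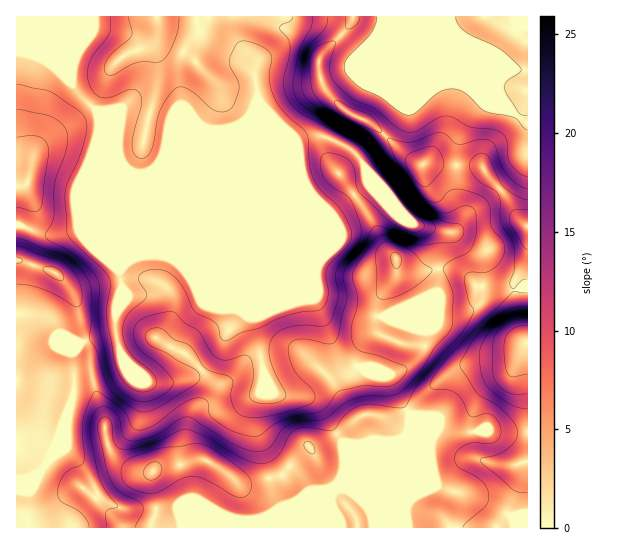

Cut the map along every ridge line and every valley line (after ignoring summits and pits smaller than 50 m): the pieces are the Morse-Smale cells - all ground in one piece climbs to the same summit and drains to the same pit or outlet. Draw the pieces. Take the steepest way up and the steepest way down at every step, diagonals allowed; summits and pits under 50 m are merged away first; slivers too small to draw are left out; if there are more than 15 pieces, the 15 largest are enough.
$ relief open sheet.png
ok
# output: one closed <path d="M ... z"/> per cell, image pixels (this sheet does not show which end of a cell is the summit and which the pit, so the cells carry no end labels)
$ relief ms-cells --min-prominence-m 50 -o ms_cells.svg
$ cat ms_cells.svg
<path d="M527 16l-293 0 1 17 5 12 13 18 4 24 0 14-6 13-8 9-17 9-64 27 5-12 4-25-2-2-38-11-14-1-8 3-11 0 1 22-4 12 0 66 25 62 1 20-6 26 0 8 8 31 27 25 19 0 18-4 10-6 22-22 6-16 15-21 0-5-24-56-78-80 8 0 4-2 77 0 104 42 38-28-4-18-6-9 33-31 13-19 16-7 10-10 10-6 20-1 21 8 20 9 13 14 13 7z"/><path d="M217 252l23 57 0 5-15 21-6 16-22 22-10 6-18 4-22-2-24-23-8-26-32 9-11 12 3 33-8 32 0 32 17 17 12 22 1 6-27 30-18 2 354 1 1-90 2-9 0-16-8-11-10-24-16-9-22-4-14-10-7-12-16-42-3-4-74-29-13-7z"/><path d="M431 228l-4 1 8 6 2 7 0 49-50 25-26-1-32-11-14-8-84-35-3 1 85 35 3 4 16 42 7 12 14 10 22 4 16 9 10 24 8 11 0 16-2 9-2 69 2 21 120 0 1-239-37 3-9 8 1-33-3-10-26-24z"/><path d="M227 171l-77 0-4 2-9 1 85 83 93 39 14 8 32 11 26 1 50-25 2-24-2-25-2-7-6-6-18-6-11-12-17-24-16-15 2 13-39 28z"/><path d="M233 16l-216 0-1 35 30 9 26 23 5 10 20 18 12 0 8-3 14 1 38 11 2 2-4 25-4 8 2 2 74-32 9-7 9-17-4-38-17-26z"/><path d="M94 153l-1 41-12 31-4 6-18 4-14 0-24-10-5 1 1 253 10 0 11-6 11-14 12-24 6-13 8-36-3-33 11-12 33-10-1-12 5-17 1-21-4-16-22-54z"/><path d="M22 52l-6 1 0 172 29 10 14 0 18-4 4-6 12-31 0-40 6-21 0-18-2-4-20-18-5-10-21-19-10-7z"/><path d="M486 104l-4 0-10 10-13 27-3 18 1 39 6 19-3 8-8 8 29 26 1 41 9-8 37-5 0-164-17-12-17-3z"/><path d="M461 84l-20 1-10 6-10 10-16 7-13 19-33 31 6 12 18 17 17 24 11 12 35 9 9-1 8-14-6-19-1-39 3-18 8-19 15-18 29 6-9-9z"/><path d="M66 423l-22 44-6 6-11 6-11 0 1 49 34 0 19-3 27-30-1-6-12-22-17-17z"/>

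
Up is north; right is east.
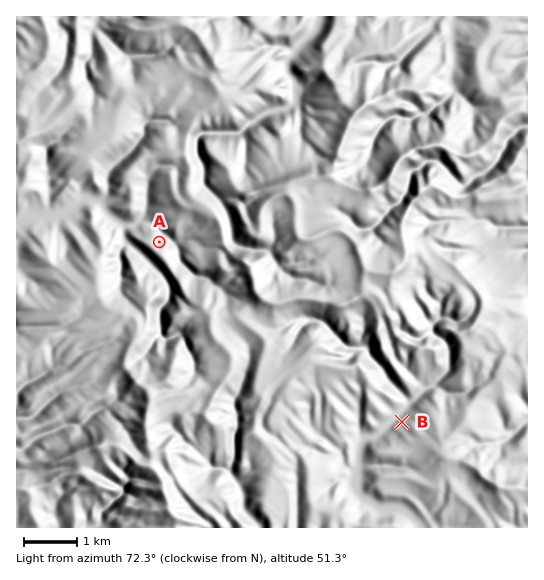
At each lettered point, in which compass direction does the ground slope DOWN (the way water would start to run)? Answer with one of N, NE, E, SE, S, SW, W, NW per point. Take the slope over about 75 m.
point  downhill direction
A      NE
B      NW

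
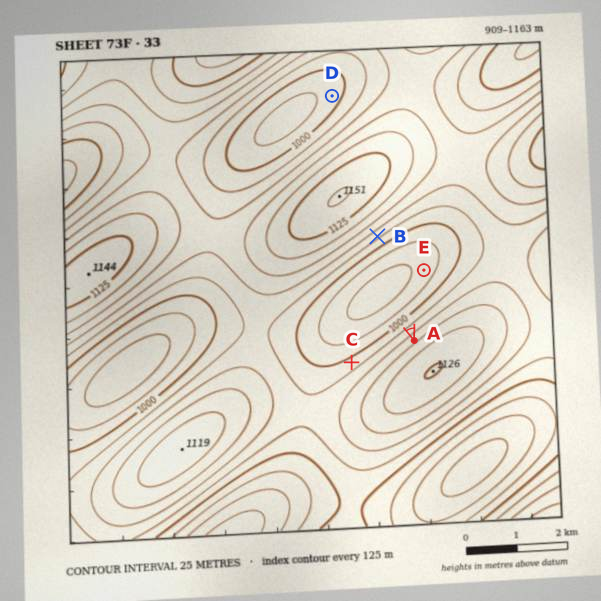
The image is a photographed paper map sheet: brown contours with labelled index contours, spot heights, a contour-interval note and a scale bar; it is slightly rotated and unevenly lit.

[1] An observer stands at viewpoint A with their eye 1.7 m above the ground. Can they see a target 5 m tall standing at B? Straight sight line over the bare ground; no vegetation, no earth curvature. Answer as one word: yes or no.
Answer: yes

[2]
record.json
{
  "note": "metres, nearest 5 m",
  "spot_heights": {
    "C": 1010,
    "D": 990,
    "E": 960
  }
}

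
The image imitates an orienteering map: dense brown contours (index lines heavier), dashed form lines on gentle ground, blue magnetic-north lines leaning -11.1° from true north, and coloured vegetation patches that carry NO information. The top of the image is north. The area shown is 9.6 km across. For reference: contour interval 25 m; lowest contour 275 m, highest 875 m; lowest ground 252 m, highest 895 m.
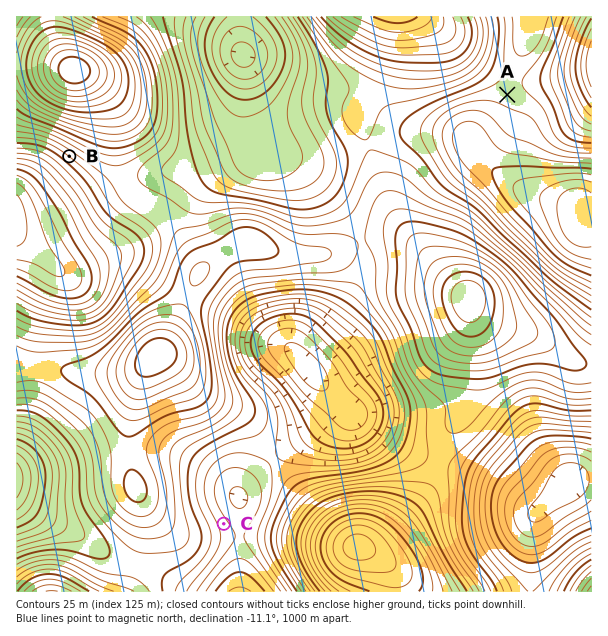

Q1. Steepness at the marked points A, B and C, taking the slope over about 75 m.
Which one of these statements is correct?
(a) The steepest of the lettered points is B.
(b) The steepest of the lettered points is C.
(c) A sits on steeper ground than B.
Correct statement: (a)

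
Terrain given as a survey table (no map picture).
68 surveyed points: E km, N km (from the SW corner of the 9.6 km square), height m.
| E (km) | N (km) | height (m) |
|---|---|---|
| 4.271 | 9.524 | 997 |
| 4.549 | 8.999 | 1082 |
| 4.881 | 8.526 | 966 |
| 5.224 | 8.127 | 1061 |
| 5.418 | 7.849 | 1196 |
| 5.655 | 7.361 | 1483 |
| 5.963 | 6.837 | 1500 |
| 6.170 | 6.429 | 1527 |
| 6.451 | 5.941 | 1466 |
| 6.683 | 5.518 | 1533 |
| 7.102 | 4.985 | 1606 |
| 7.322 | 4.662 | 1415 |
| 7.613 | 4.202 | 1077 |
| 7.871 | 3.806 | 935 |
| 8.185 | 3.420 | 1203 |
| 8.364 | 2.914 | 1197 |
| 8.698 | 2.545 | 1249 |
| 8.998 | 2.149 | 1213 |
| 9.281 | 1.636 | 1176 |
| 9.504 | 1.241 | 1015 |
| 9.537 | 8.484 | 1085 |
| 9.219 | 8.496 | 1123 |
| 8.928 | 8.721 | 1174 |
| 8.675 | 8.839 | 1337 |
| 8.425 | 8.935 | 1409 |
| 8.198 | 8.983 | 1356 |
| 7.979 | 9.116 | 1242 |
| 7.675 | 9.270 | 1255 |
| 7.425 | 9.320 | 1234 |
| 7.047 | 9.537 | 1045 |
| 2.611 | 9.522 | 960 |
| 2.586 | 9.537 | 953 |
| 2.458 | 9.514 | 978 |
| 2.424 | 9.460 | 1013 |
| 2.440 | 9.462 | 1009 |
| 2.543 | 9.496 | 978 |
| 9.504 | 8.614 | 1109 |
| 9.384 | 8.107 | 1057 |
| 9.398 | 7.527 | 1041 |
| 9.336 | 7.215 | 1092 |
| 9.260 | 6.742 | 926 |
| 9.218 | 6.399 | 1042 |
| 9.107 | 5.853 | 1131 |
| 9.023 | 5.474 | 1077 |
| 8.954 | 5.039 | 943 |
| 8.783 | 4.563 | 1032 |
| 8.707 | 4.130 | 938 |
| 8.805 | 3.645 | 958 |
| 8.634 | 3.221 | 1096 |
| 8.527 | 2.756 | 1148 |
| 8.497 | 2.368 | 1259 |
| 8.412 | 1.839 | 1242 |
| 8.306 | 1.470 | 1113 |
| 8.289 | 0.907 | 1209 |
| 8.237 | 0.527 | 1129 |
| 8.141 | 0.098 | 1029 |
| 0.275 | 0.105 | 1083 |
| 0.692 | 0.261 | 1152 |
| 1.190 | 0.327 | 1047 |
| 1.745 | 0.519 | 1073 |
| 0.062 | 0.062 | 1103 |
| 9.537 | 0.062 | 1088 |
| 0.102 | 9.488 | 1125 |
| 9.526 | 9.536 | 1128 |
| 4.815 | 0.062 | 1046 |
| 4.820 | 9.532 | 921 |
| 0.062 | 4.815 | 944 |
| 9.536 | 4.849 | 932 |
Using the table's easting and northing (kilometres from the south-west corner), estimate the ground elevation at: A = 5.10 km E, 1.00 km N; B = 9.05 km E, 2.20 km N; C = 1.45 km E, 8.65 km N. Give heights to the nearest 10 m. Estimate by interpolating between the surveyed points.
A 970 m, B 1200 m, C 1070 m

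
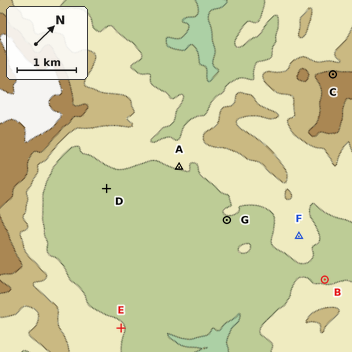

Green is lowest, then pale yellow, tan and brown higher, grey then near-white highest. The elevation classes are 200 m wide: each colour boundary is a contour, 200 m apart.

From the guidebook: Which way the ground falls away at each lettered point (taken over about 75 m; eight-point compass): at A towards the SE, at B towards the NW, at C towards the NW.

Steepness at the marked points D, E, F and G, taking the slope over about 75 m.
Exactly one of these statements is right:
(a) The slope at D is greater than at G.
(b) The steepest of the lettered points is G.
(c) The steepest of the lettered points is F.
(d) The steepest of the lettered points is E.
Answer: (d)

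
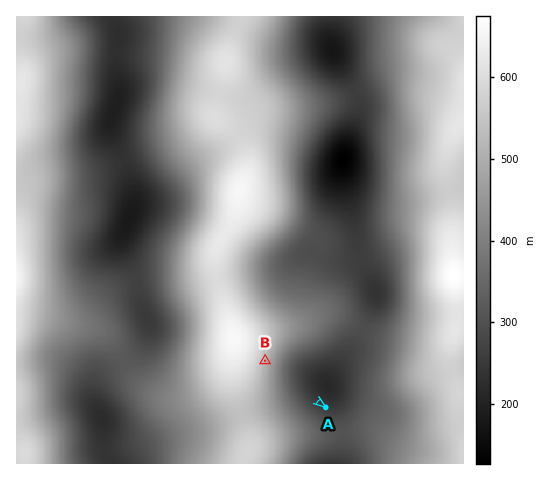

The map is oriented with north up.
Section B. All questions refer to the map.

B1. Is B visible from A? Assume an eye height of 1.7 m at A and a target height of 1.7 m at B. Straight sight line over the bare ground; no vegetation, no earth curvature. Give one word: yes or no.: yes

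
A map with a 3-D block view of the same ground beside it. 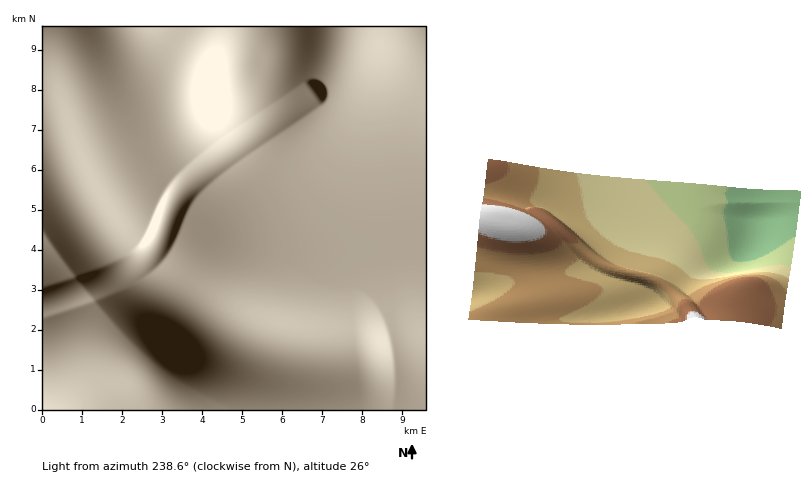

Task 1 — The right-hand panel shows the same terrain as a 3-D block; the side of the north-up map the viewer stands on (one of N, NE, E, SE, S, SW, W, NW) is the W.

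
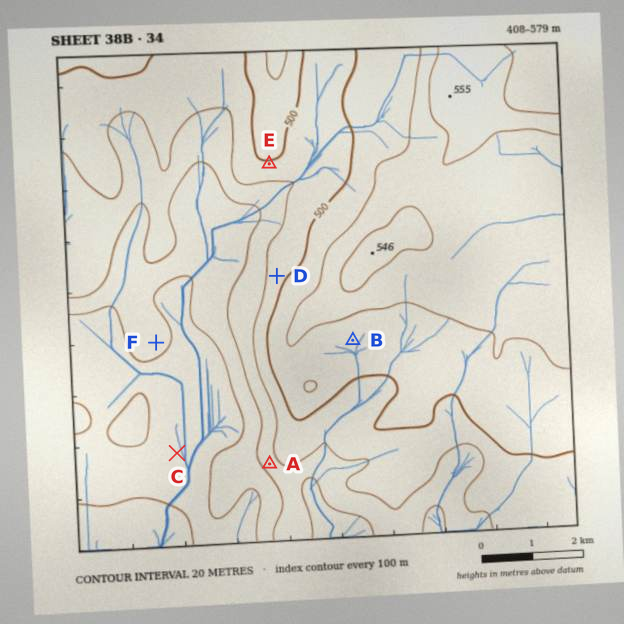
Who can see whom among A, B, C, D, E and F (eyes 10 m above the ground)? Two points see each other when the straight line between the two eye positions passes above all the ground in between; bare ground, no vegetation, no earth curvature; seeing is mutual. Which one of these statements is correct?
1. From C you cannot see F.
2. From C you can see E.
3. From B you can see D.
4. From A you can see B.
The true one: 2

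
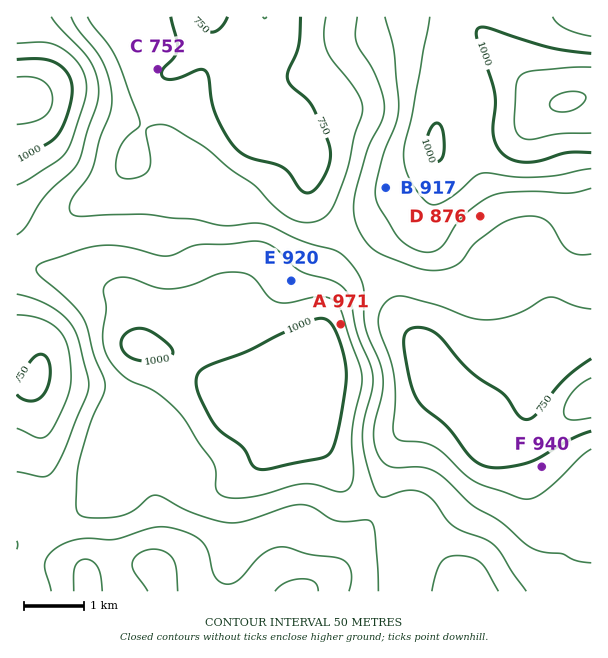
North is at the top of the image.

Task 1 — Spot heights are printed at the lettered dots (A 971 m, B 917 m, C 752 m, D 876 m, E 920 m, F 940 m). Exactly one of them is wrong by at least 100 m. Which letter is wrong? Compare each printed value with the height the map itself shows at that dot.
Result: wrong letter F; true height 765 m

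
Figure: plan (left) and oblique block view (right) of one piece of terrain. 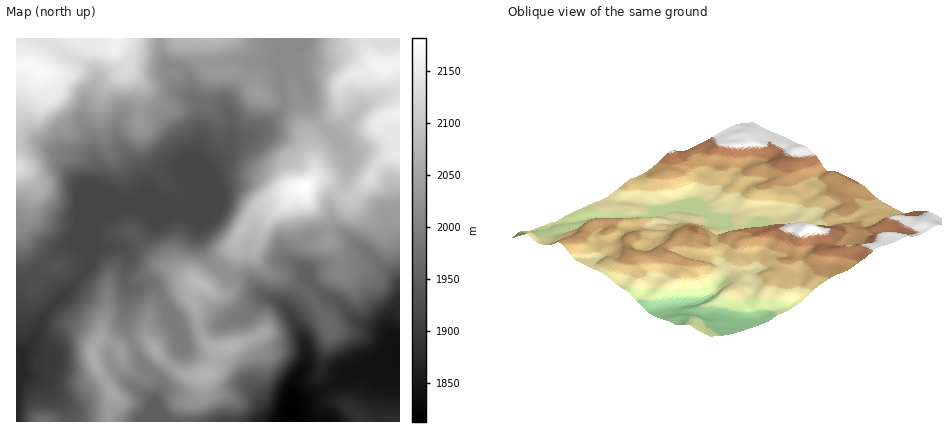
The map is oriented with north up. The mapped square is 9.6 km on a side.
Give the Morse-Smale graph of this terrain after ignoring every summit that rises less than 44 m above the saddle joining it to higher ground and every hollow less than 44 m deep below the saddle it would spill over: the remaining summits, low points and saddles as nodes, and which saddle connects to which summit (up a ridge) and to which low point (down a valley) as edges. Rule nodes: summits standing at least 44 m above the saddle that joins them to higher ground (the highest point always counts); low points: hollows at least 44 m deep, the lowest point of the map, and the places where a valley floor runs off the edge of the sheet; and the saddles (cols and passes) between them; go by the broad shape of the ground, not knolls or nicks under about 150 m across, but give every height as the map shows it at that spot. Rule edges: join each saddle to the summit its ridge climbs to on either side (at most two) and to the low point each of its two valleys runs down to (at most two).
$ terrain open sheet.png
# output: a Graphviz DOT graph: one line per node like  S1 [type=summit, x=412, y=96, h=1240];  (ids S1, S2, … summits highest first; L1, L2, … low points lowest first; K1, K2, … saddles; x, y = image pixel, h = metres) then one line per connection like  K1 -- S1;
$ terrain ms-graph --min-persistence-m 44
graph terrain {
  S1 [type=summit, x=304, y=188, h=2182];
  S2 [type=summit, x=42, y=72, h=2173];
  S3 [type=summit, x=384, y=68, h=2166];
  S4 [type=summit, x=196, y=282, h=2084];
  S5 [type=summit, x=94, y=358, h=2064];
  L1 [type=low, x=290, y=420, h=1812];
  L2 [type=low, x=16, y=422, h=1869];
  K1 [type=saddle, x=338, y=192, h=2094];
  K2 [type=saddle, x=222, y=270, h=2020];
  K3 [type=saddle, x=286, y=52, h=2012];
  K4 [type=saddle, x=282, y=92, h=2012];
  K5 [type=saddle, x=132, y=342, h=2008];
  K1 -- S1;
  K1 -- S3;
  K1 -- L1;
  K2 -- S1;
  K2 -- S4;
  K2 -- L1;
  K2 -- L2;
  K3 -- S2;
  K3 -- S3;
  K3 -- L1;
  K4 -- S1;
  K4 -- S2;
  K4 -- L1;
  K4 -- L2;
  K5 -- S4;
  K5 -- S5;
  K5 -- L1;
  K5 -- L2;
}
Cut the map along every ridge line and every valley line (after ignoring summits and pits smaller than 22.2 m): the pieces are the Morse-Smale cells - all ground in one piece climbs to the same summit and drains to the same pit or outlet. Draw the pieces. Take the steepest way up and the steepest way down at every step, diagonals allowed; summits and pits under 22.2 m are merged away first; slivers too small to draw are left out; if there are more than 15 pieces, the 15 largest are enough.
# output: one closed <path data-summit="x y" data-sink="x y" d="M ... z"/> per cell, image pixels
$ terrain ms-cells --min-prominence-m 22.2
<path data-summit="304 188" data-sink="290 422" d="M294 49l-6 2-6 9-1 30 1 2 12-1 2 3 11 54 7 14 0 12-10 13-34 13-14 10-18 26-4 10 0 6-11 16 5 7 20 5 10 12 24 11 9 11 13 26 3 14-1 8-13 26-3 22 6-6 40-19 12-12 8-4 10-3 22-1 12-5 0-76-4-7-28-24-32-24-4-7-2-18 15-22 4-26-4-8-30-30-6-14-2-14z"/><path data-summit="118 38" data-sink="16 422" d="M160 38l-42 0-4 10-24-2-2-2-2-6-42 0 4 6 20 13 20 8 8 9 0 8-11 20-3 14 2 10 9 16 0 14 5 12-2 20-8 18 0 35 4-9 12-14 16-10 20-9 5-7-7-18-15-22-6-14 0-12 5-10 36 0 15 16 11 22 2 26 2 2 1-14 12-26-2-32-7-14-3-20-7-7-12-3-5-4-5-14z"/><path data-summit="230 346" data-sink="290 422" d="M270 297l-8 1-14 16-6 3-24 9-19 2 6 14 9 6 6 0-3 2-5 22-4 3-20 1-20-11-8 11 1 12-6 12 3 22 132 0 3-34 13-26 0-16-17-36-7-7z"/><path data-summit="94 358" data-sink="16 422" d="M120 247l-27 1-5 18-24 30-20 20-8 22-15 16 1 14-6 18 8-10 10 2 12 6 18 20 4 18 41 0 0-12 5-14-18-30-3-16 7-11 8 2 12 8 12-7-8-18 4-32-4-18 4-18z"/><path data-summit="42 72" data-sink="16 422" d="M204 66l-13 12 1 18 7 14 2 32-11 24-2 16-4-28-11-22-15-16-34-1-4 3-3 8 0 12 3 8 18 28 6 14 1 4-4 8 31 11 16 1 10-16 10-24 17-16 6-16 19-5 14-8 15-13 5-8-2-14-18 5-6-2-8-13-10-8-4-2-22 2-6-2z"/><path data-summit="304 188" data-sink="16 422" d="M294 91l-12 1 2 14-5 8-11 10-18 11-19 5-6 16-17 16-8 20-12 20 12 12-1 16 7 16 16 14 12-18 0-6 4-10 18-26 14-10 34-13 10-13 0-12-7-14-8-44z"/><path data-summit="196 282" data-sink="16 422" d="M144 200l-2 0 11 18-1 6-14 16-18 8 8 8-4 18 1 10 3 4-4 36 8 18 10-3 4 1 22 25 14-19-4-16 6 1 15-5-2-14-6-14 5-14 2-2 8 4 16-16-16-14-7-16 1-16-12-12-16-1z"/><path data-summit="16 168" data-sink="16 422" d="M34 142l-16 2-2 18 0 123 4-4 10-5 26-26 14-7 6 1 12 10 0-48 10-30-1-10-5-9-38-6z"/><path data-summit="42 72" data-sink="16 422" d="M44 38l-28 0 1 102 1 3 16-1 20 9 32 4 8 4-1-17-9-16-2-10 3-14 11-20 0-8-8-9-20-8-20-13z"/><path data-summit="382 68" data-sink="290 422" d="M400 38l-107 0-3 12 4 0 13 40 4 20 7 12 14 12 4 0 8-6 22-25 34-13z"/><path data-summit="304 188" data-sink="16 422" d="M140 199l-20 9-16 10-9 10-7 14 0 12-12-10-6-1-14 7-26 26-13 8-1 99 6-15-1-14 15-16 8-22 20-20 24-30 5-18 35-3 10-5 12-14 3-8z"/><path data-summit="382 68" data-sink="290 422" d="M350 155l-5 27-15 22 2 18 4 7 32 24 28 24 4 6-1-35-10-26 0-4 7-6 0-14-3-10-9-14-20-13z"/><path data-summit="360 418" data-sink="290 422" d="M400 360l-12 5-26 2-14 6-12 12-40 19-6 6 0 12 110 0z"/><path data-summit="400 114" data-sink="290 422" d="M400 91l-34 12-22 25-12 6 20 23 16 7 16 10 7 8 5 16 0 14-7 6 0 4 9 22 2 11z"/><path data-summit="94 358" data-sink="290 422" d="M102 339l-8 7-1 12 7 16 14 22-5 14 0 12 49 0 0-10-3-12 6-12-3-10-18-16-8-20-12 7-4-4z"/>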